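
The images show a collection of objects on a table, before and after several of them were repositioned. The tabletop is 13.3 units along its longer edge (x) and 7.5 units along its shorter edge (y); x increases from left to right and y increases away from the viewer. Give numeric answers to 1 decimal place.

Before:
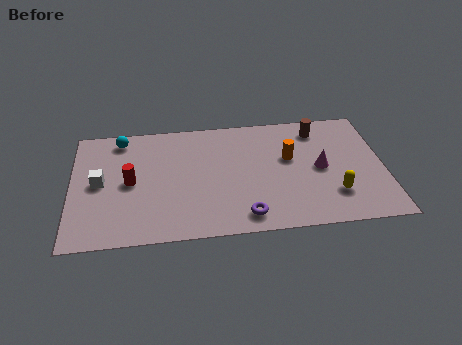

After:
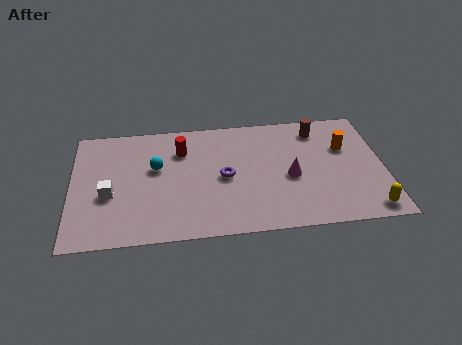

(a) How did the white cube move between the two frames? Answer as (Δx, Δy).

(0.4, -0.8)

The white cube was at about (1.2, 3.8) and moved to about (1.6, 3.0).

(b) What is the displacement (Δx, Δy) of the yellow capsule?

(1.4, -1.1)

The yellow capsule was at about (11.1, 2.0) and moved to about (12.5, 0.9).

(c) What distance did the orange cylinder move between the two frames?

2.4

The orange cylinder was near (9.3, 4.5) before and (11.7, 4.9) after, so it travelled √(2.4² + 0.4²) ≈ 2.4 units.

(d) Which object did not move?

the brown cylinder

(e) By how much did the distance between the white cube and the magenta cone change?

-1.7

Before: roughly 9.4 units apart; after: 7.7. That's 1.7 units closer together.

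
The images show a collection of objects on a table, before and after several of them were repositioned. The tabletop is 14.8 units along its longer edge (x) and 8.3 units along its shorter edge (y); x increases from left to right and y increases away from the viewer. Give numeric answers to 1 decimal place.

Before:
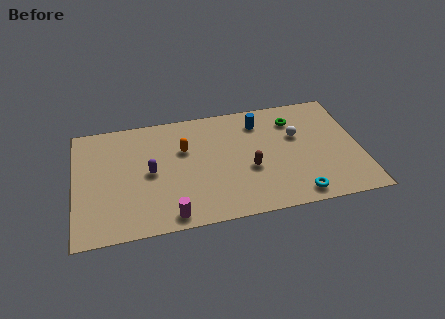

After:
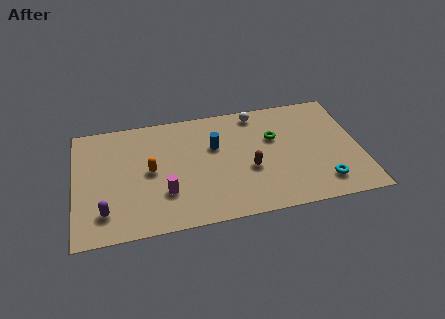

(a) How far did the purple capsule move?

3.3

The purple capsule was near (3.9, 4.1) before and (1.5, 1.8) after, so it travelled √(2.4² + 2.3²) ≈ 3.3 units.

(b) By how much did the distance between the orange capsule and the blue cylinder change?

-0.6

The distance was about 4.2 in the first image and 3.6 in the second, so they moved 0.6 units closer together.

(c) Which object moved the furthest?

the purple capsule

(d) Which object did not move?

the brown capsule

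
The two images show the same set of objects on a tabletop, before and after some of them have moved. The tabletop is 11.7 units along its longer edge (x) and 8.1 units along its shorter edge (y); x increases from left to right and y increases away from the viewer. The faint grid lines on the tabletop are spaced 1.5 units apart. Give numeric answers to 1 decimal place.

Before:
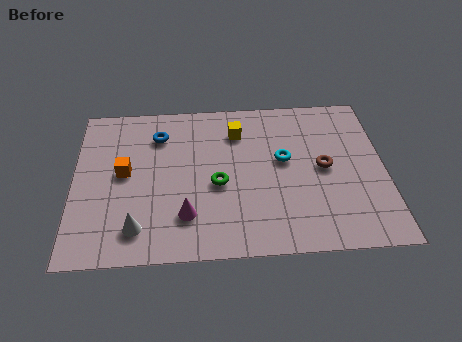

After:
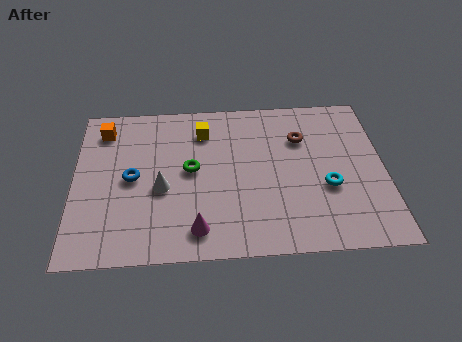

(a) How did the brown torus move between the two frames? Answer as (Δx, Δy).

(-0.8, 1.6)

From the two frames, the brown torus sits at roughly (9.4, 4.1) before and (8.6, 5.7) after.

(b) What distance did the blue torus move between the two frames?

2.4

From (3.2, 6.2) to (2.2, 4.0), the blue torus covered √(1.0² + 2.2²) ≈ 2.4 units.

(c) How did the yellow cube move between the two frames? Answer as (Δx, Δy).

(-1.3, 0.1)

From the two frames, the yellow cube sits at roughly (6.2, 6.2) before and (4.9, 6.3) after.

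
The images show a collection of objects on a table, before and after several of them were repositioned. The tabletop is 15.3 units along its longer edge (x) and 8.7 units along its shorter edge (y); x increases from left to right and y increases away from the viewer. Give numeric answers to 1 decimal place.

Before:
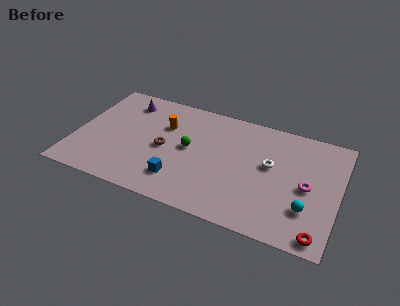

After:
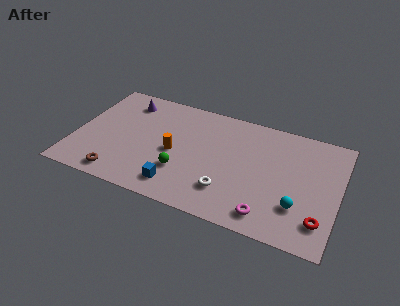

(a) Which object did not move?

the purple cone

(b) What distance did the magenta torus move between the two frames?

3.4

The magenta torus was near (13.5, 4.1) before and (11.5, 1.3) after, so it travelled √(2.0² + 2.8²) ≈ 3.4 units.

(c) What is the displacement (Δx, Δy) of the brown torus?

(-2.3, -3.0)

The brown torus started near (5.2, 4.1) and ended near (2.9, 1.1).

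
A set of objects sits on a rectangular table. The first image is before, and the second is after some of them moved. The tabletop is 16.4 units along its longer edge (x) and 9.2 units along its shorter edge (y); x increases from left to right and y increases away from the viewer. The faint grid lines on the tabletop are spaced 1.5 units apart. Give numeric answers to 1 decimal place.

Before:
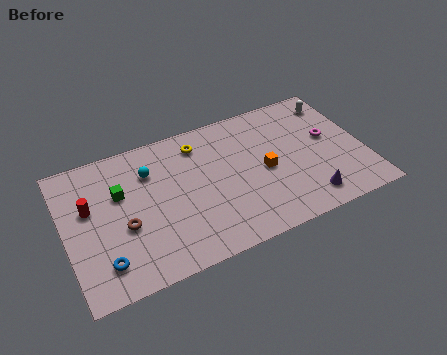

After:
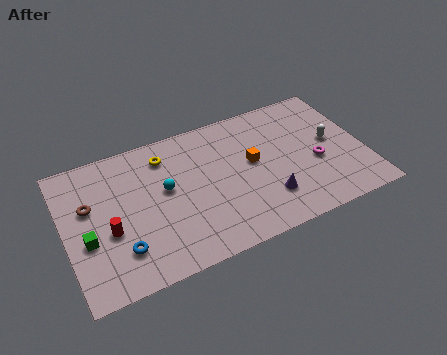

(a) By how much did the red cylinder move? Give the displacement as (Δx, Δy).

(0.9, -1.9)

The red cylinder started near (1.4, 5.6) and ended near (2.3, 3.7).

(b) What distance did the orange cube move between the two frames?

1.0

The orange cube was near (10.9, 4.3) before and (10.3, 5.1) after, so it travelled √(0.6² + 0.8²) ≈ 1.0 units.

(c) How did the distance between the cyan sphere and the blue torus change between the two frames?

-1.7

Before: roughly 5.7 units apart; after: 4.0. That's 1.7 units closer together.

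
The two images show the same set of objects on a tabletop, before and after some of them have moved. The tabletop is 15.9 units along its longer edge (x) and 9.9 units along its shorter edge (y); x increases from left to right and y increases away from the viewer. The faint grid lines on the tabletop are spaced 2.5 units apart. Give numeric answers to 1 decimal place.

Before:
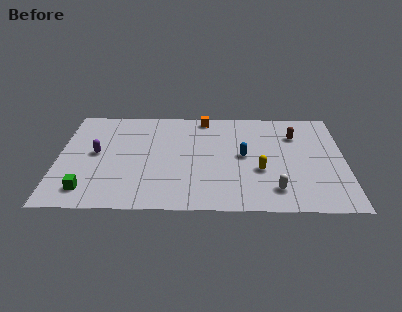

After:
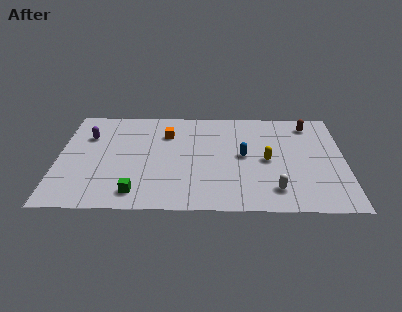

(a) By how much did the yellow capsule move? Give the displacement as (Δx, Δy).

(0.4, 1.0)

The yellow capsule started near (11.2, 3.7) and ended near (11.6, 4.7).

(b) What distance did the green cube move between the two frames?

2.7

The green cube was near (1.7, 1.7) before and (4.4, 1.5) after, so it travelled √(2.7² + 0.2²) ≈ 2.7 units.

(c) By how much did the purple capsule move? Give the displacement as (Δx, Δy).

(-0.5, 1.7)

The purple capsule started near (2.1, 5.2) and ended near (1.6, 6.9).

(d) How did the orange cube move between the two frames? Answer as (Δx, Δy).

(-2.1, -1.7)

From the two frames, the orange cube sits at roughly (8.1, 8.9) before and (6.0, 7.2) after.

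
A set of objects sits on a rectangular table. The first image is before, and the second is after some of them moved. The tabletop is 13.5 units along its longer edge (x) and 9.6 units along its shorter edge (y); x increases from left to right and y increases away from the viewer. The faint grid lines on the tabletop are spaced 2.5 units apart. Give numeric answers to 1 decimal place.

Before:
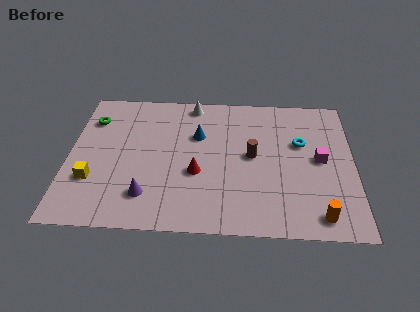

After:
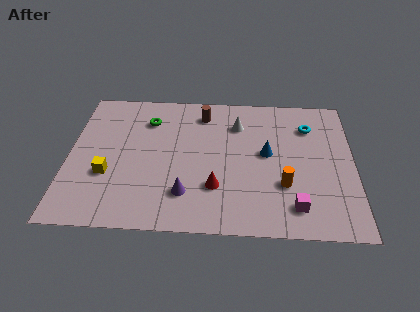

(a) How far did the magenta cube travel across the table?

3.4

The magenta cube moved from about (11.9, 4.9) to (10.7, 1.7), a distance of √(1.2² + 3.2²) ≈ 3.4.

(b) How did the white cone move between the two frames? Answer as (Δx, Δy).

(2.2, -1.4)

The white cone was at about (5.8, 8.6) and moved to about (8.0, 7.2).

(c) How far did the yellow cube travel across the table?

0.8

The yellow cube moved from about (1.2, 3.0) to (1.9, 3.4), a distance of √(0.7² + 0.4²) ≈ 0.8.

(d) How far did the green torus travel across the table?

2.7

The green torus moved from about (1.0, 7.2) to (3.7, 7.3), a distance of √(2.7² + 0.1²) ≈ 2.7.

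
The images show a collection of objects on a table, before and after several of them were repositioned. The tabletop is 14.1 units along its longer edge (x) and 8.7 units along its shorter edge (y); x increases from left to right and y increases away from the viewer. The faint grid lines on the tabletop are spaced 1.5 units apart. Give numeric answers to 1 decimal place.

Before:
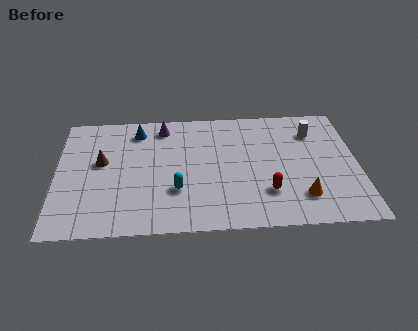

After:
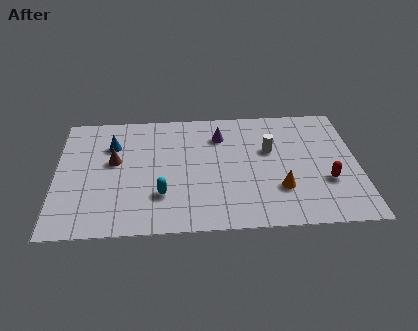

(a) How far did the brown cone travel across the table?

0.6

From (2.1, 5.0) to (2.7, 5.0), the brown cone covered √(0.6² + 0.0²) ≈ 0.6 units.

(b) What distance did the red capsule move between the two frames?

2.9

From (9.8, 2.4) to (12.6, 3.0), the red capsule covered √(2.8² + 0.6²) ≈ 2.9 units.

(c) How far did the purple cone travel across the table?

2.8

The purple cone was near (5.0, 7.4) before and (7.7, 6.6) after, so it travelled √(2.7² + 0.8²) ≈ 2.8 units.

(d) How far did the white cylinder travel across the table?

2.4

From (12.1, 6.6) to (10.0, 5.4), the white cylinder covered √(2.1² + 1.2²) ≈ 2.4 units.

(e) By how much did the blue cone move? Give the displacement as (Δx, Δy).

(-1.2, -1.0)

From the two frames, the blue cone sits at roughly (3.8, 7.2) before and (2.6, 6.2) after.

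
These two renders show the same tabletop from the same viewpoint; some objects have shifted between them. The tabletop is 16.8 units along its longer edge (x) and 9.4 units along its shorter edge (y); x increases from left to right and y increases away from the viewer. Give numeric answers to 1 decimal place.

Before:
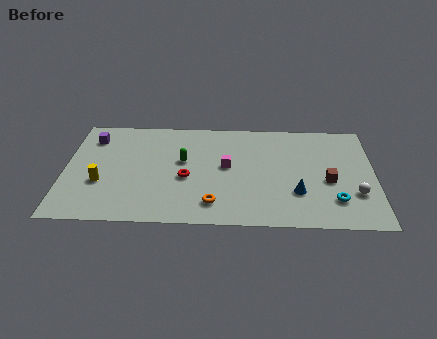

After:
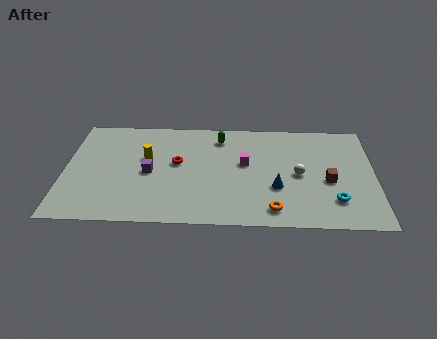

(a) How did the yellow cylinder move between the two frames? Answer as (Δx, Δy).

(2.4, 2.3)

The yellow cylinder was at about (2.0, 3.4) and moved to about (4.4, 5.7).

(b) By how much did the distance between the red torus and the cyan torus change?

+0.8

The distance was about 8.2 in the first image and 9.0 in the second, so they moved 0.8 units further apart.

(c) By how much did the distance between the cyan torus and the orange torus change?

-3.1

Before: roughly 6.5 units apart; after: 3.4. That's 3.1 units closer together.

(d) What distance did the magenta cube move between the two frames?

1.0

From (8.8, 5.1) to (9.8, 5.4), the magenta cube covered √(1.0² + 0.3²) ≈ 1.0 units.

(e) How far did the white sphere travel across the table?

3.4

From (15.7, 2.9) to (12.7, 4.5), the white sphere covered √(3.0² + 1.6²) ≈ 3.4 units.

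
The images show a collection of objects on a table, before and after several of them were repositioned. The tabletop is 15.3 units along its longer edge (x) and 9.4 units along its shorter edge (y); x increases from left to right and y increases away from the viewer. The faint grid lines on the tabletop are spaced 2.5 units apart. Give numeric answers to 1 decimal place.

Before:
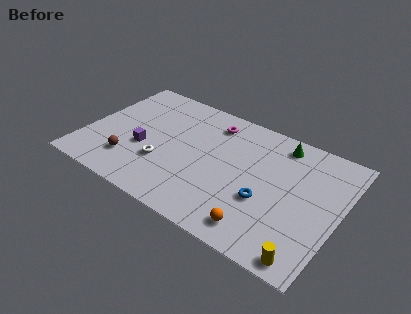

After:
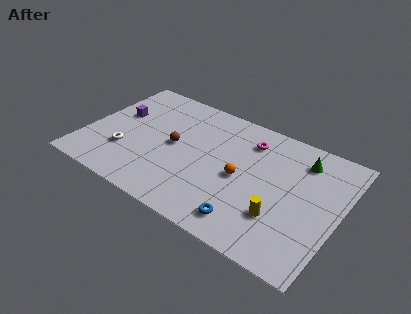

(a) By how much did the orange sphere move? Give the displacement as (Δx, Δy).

(-1.6, 3.0)

The orange sphere was at about (11.1, 1.4) and moved to about (9.5, 4.4).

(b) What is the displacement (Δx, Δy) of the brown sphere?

(2.3, 2.5)

The brown sphere was at about (3.0, 2.3) and moved to about (5.3, 4.8).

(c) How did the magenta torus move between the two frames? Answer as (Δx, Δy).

(2.3, -0.3)

The magenta torus started near (7.2, 7.7) and ended near (9.5, 7.4).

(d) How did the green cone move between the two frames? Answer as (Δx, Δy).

(1.4, -0.6)

The green cone was at about (11.3, 8.1) and moved to about (12.7, 7.5).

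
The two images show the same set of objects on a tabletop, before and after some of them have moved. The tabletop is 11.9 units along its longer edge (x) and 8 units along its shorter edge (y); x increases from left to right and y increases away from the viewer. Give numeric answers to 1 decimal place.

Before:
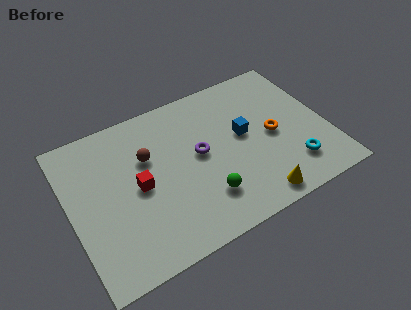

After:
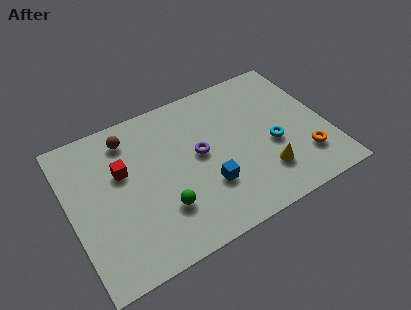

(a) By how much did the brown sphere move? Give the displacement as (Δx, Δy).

(-0.7, 1.4)

The brown sphere was at about (3.7, 5.2) and moved to about (3.0, 6.6).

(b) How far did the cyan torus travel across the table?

1.7

The cyan torus moved from about (10.0, 1.8) to (9.3, 3.3), a distance of √(0.7² + 1.5²) ≈ 1.7.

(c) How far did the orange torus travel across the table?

2.2

From (9.4, 3.8) to (10.6, 2.0), the orange torus covered √(1.2² + 1.8²) ≈ 2.2 units.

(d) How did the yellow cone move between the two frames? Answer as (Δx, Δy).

(0.6, 1.1)

From the two frames, the yellow cone sits at roughly (8.1, 0.9) before and (8.7, 2.0) after.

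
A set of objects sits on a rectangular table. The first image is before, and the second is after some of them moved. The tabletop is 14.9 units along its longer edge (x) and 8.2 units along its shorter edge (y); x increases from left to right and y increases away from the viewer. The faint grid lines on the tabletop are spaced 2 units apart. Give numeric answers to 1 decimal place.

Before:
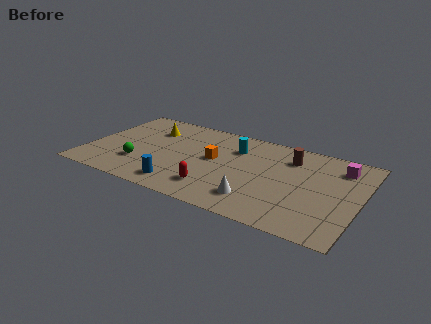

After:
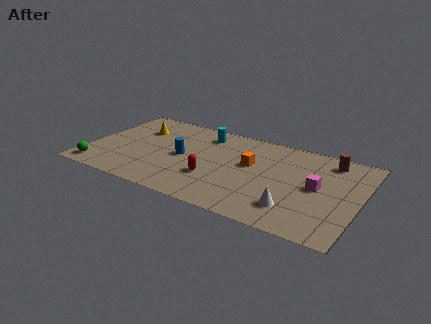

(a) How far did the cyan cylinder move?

2.0

The cyan cylinder was near (7.9, 6.0) before and (6.0, 6.7) after, so it travelled √(1.9² + 0.7²) ≈ 2.0 units.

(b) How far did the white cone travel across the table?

2.0

The white cone was near (9.6, 1.8) before and (11.6, 1.9) after, so it travelled √(2.0² + 0.1²) ≈ 2.0 units.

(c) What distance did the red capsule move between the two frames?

0.9

The red capsule was near (7.3, 1.8) before and (7.1, 2.7) after, so it travelled √(0.2² + 0.9²) ≈ 0.9 units.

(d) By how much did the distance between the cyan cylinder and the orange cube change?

+1.7

They were about 1.8 units apart before and 3.5 after — 1.7 units further apart.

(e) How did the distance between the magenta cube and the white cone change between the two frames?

-3.7

The distance was about 6.2 in the first image and 2.5 in the second, so they moved 3.7 units closer together.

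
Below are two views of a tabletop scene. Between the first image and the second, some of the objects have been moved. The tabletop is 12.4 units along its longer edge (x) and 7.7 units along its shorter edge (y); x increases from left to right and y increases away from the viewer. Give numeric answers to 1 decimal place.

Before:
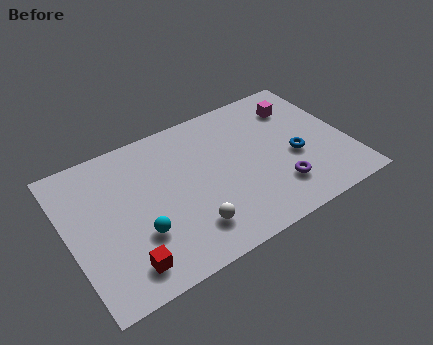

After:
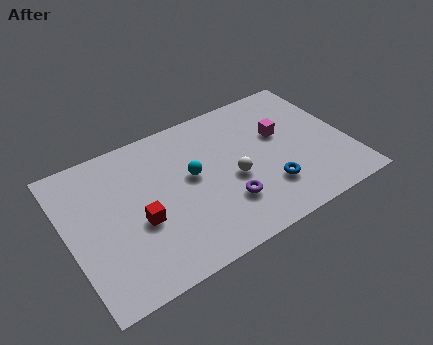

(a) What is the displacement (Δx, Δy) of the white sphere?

(2.2, 1.6)

The white sphere was at about (5.0, 1.7) and moved to about (7.2, 3.3).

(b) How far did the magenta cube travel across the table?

1.6

From (10.6, 5.9) to (9.6, 4.7), the magenta cube covered √(1.0² + 1.2²) ≈ 1.6 units.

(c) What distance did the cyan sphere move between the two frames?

3.2

The cyan sphere was near (2.9, 2.5) before and (5.5, 4.3) after, so it travelled √(2.6² + 1.8²) ≈ 3.2 units.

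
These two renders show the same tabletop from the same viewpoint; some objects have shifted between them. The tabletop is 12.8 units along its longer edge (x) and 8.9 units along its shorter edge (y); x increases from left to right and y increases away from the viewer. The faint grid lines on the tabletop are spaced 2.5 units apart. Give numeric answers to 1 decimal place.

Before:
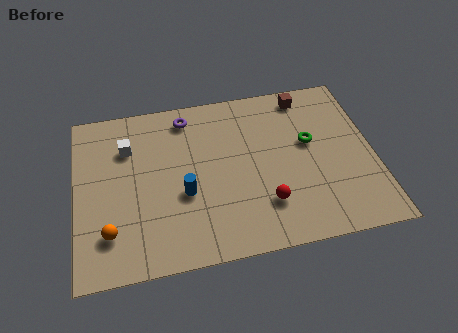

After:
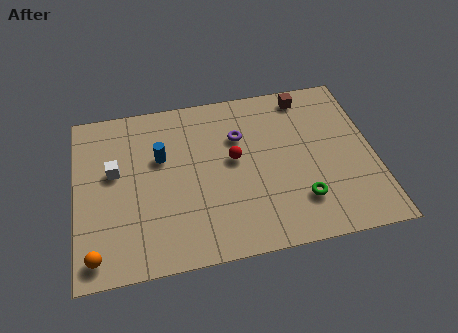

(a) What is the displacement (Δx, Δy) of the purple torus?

(2.2, -1.5)

The purple torus was at about (4.9, 7.6) and moved to about (7.1, 6.1).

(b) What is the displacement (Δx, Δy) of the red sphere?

(-1.2, 2.6)

The red sphere was at about (8.0, 2.3) and moved to about (6.8, 4.9).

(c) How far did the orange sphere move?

1.2

From (1.4, 2.1) to (0.8, 1.1), the orange sphere covered √(0.6² + 1.0²) ≈ 1.2 units.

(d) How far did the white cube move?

1.3

From (2.3, 6.4) to (1.7, 5.2), the white cube covered √(0.6² + 1.2²) ≈ 1.3 units.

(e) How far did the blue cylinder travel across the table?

2.3

The blue cylinder was near (4.6, 3.5) before and (3.7, 5.6) after, so it travelled √(0.9² + 2.1²) ≈ 2.3 units.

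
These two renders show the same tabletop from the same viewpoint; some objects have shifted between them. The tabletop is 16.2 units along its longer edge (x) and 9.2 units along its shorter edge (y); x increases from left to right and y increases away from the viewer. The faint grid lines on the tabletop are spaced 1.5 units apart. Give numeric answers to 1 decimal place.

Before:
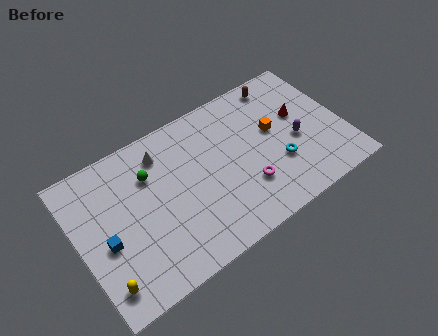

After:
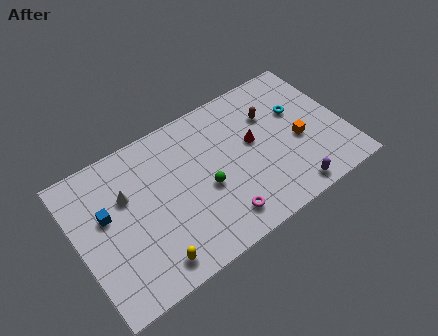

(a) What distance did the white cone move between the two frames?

2.8

The white cone moved from about (5.5, 7.4) to (3.1, 6.0), a distance of √(2.4² + 1.4²) ≈ 2.8.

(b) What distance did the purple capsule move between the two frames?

3.2

From (13.3, 4.0) to (12.3, 1.0), the purple capsule covered √(1.0² + 3.0²) ≈ 3.2 units.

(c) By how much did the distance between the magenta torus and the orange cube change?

+2.4

The distance was about 3.4 in the first image and 5.8 in the second, so they moved 2.4 units further apart.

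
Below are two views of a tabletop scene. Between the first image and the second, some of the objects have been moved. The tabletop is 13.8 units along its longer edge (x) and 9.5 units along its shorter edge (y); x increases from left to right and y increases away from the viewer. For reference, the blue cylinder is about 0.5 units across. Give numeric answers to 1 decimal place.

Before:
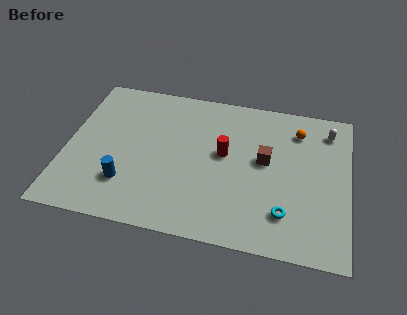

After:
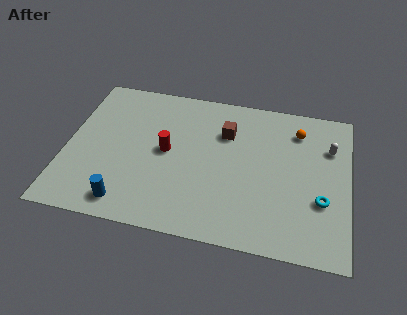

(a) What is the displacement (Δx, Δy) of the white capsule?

(0.1, -1.1)

The white capsule started near (12.7, 7.8) and ended near (12.8, 6.7).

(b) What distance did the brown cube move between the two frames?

2.4

The brown cube was near (9.7, 5.3) before and (7.7, 6.7) after, so it travelled √(2.0² + 1.4²) ≈ 2.4 units.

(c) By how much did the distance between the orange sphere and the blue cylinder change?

+0.6

They were about 9.5 units apart before and 10.1 after — 0.6 units further apart.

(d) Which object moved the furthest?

the red cylinder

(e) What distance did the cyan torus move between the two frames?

2.0

The cyan torus moved from about (10.8, 2.2) to (12.5, 3.3), a distance of √(1.7² + 1.1²) ≈ 2.0.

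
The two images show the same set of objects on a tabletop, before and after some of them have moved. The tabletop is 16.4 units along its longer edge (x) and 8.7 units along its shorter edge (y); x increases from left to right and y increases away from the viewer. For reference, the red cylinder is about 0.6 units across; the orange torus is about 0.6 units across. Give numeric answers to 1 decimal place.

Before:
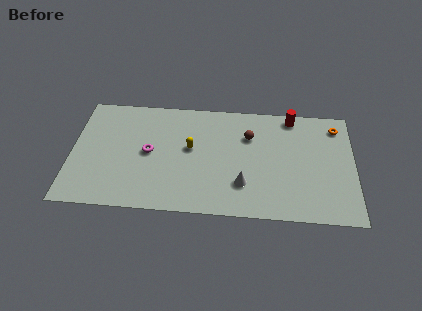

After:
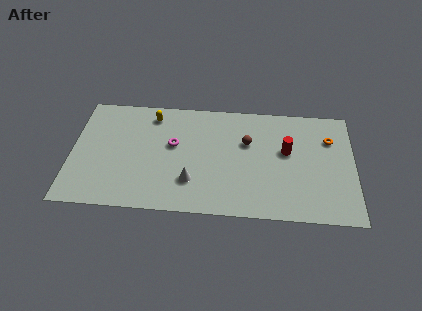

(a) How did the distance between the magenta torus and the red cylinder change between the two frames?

-2.4

Before: roughly 9.0 units apart; after: 6.6. That's 2.4 units closer together.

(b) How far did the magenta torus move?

1.6

The magenta torus moved from about (4.5, 4.4) to (5.9, 5.1), a distance of √(1.4² + 0.7²) ≈ 1.6.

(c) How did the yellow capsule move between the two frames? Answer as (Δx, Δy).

(-2.3, 2.4)

The yellow capsule started near (6.9, 4.9) and ended near (4.6, 7.3).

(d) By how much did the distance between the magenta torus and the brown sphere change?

-1.7

The distance was about 6.0 in the first image and 4.3 in the second, so they moved 1.7 units closer together.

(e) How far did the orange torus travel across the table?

1.1

From (15.4, 7.2) to (15.0, 6.2), the orange torus covered √(0.4² + 1.0²) ≈ 1.1 units.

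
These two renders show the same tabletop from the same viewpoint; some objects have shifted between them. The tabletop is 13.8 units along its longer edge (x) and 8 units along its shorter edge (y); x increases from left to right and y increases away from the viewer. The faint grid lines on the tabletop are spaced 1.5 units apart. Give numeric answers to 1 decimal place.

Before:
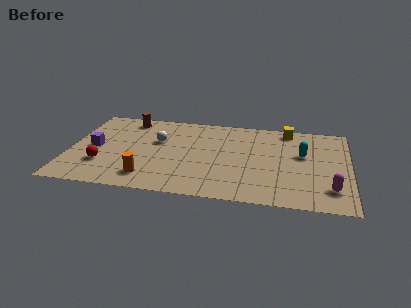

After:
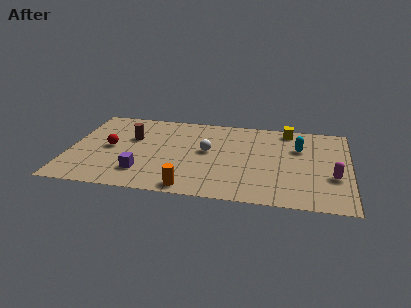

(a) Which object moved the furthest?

the purple cube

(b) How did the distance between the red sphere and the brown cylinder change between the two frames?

-3.1

They were about 4.6 units apart before and 1.5 after — 3.1 units closer together.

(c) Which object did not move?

the yellow cube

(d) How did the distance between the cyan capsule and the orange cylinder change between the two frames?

-1.3

The distance was about 8.2 in the first image and 6.9 in the second, so they moved 1.3 units closer together.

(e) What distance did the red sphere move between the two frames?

1.6

The red sphere moved from about (1.7, 2.4) to (2.0, 4.0), a distance of √(0.3² + 1.6²) ≈ 1.6.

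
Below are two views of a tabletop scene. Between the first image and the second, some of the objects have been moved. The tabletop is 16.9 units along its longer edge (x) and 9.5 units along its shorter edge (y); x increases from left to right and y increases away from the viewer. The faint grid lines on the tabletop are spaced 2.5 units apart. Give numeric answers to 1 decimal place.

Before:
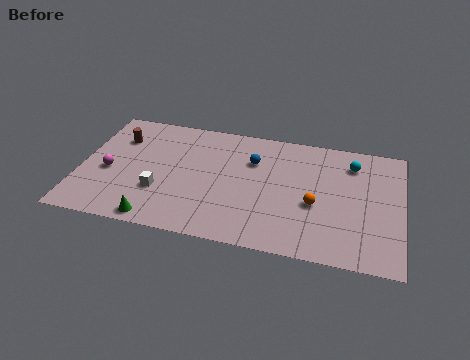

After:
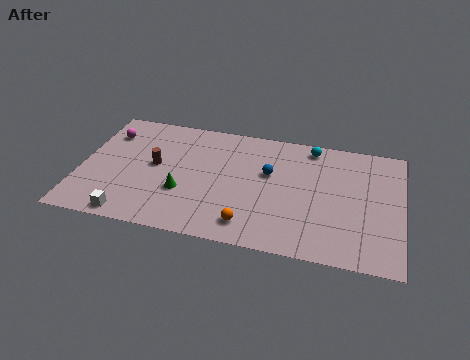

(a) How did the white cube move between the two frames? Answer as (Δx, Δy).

(-1.4, -2.2)

The white cube started near (4.3, 3.1) and ended near (2.9, 0.9).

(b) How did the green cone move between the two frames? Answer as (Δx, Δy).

(1.2, 2.4)

The green cone was at about (4.3, 0.9) and moved to about (5.5, 3.3).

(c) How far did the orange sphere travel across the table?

4.0

The orange sphere moved from about (12.4, 3.9) to (9.1, 1.6), a distance of √(3.3² + 2.3²) ≈ 4.0.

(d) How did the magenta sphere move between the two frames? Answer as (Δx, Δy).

(-0.3, 3.1)

The magenta sphere started near (1.5, 4.1) and ended near (1.2, 7.2).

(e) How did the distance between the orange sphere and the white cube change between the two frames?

-1.9

They were about 8.1 units apart before and 6.2 after — 1.9 units closer together.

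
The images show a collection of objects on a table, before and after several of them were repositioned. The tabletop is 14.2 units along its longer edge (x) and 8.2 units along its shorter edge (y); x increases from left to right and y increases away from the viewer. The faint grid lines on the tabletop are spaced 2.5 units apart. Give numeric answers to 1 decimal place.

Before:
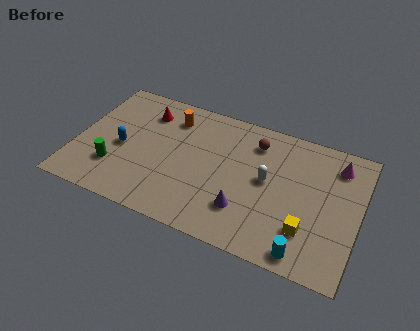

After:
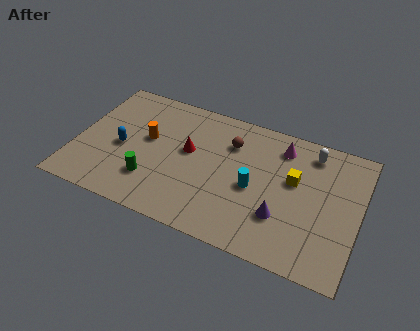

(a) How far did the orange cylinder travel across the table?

2.1

From (4.5, 6.5) to (3.5, 4.7), the orange cylinder covered √(1.0² + 1.8²) ≈ 2.1 units.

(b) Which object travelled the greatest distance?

the cyan cylinder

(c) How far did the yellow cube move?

2.8

The yellow cube moved from about (11.8, 2.2) to (10.9, 4.9), a distance of √(0.9² + 2.7²) ≈ 2.8.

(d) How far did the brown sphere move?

1.3

From (8.8, 6.5) to (7.6, 6.0), the brown sphere covered √(1.2² + 0.5²) ≈ 1.3 units.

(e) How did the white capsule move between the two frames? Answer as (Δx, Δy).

(2.0, 2.5)

The white capsule started near (9.6, 4.4) and ended near (11.6, 6.9).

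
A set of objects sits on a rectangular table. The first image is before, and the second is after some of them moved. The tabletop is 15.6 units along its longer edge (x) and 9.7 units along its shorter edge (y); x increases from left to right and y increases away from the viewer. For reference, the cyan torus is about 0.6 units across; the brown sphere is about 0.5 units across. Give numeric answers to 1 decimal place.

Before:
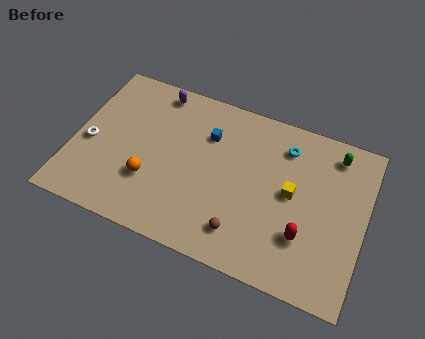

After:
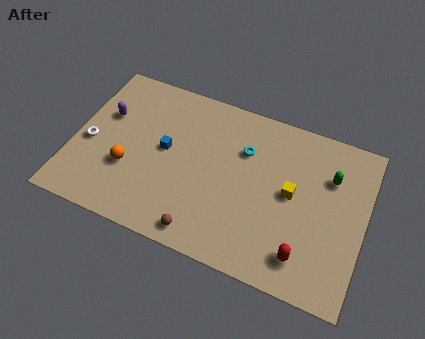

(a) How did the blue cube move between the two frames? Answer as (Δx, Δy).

(-2.1, -1.7)

The blue cube started near (7.0, 6.9) and ended near (4.9, 5.2).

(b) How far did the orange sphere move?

1.2

From (4.3, 3.1) to (3.1, 3.4), the orange sphere covered √(1.2² + 0.3²) ≈ 1.2 units.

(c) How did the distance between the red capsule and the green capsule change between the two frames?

-0.3

Before: roughly 5.4 units apart; after: 5.1. That's 0.3 units closer together.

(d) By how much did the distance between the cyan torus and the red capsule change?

+1.1

The distance was about 5.0 in the first image and 6.1 in the second, so they moved 1.1 units further apart.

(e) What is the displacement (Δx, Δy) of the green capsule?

(-0.1, -1.4)

The green capsule started near (13.7, 8.2) and ended near (13.6, 6.8).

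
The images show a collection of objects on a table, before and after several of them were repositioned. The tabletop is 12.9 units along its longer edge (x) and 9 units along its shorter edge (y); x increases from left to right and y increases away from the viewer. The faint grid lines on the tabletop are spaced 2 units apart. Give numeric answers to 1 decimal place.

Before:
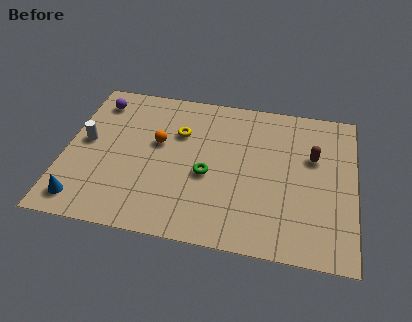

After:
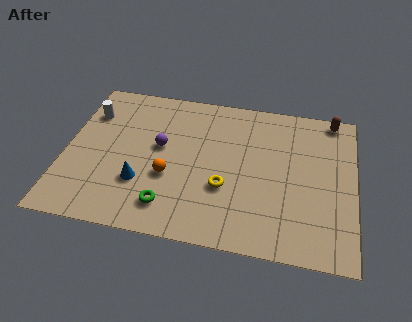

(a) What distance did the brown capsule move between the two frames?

2.6

The brown capsule moved from about (11.0, 5.7) to (11.8, 8.2), a distance of √(0.8² + 2.5²) ≈ 2.6.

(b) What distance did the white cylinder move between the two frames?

1.8

The white cylinder was near (0.9, 4.8) before and (0.9, 6.6) after, so it travelled √(0.0² + 1.8²) ≈ 1.8 units.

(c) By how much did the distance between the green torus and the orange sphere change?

-1.0

They were about 2.7 units apart before and 1.7 after — 1.0 units closer together.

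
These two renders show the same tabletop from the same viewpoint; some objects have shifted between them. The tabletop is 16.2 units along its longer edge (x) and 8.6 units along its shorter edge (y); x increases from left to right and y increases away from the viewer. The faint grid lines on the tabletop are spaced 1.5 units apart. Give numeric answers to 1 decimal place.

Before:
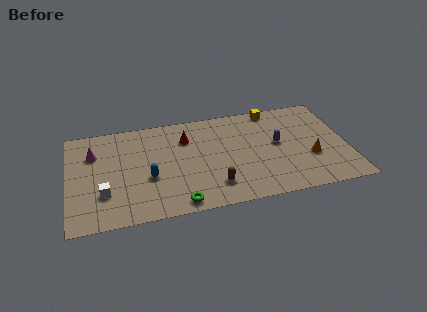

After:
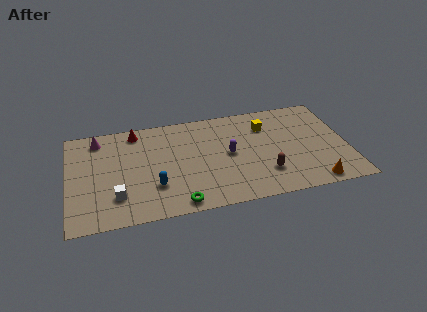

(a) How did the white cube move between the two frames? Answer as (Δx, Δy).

(0.7, -0.4)

The white cube started near (2.0, 2.6) and ended near (2.7, 2.2).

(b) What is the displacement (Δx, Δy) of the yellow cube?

(-0.5, -1.4)

From the two frames, the yellow cube sits at roughly (12.1, 7.8) before and (11.6, 6.4) after.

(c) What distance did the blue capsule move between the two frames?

0.9

From (4.6, 3.4) to (4.9, 2.6), the blue capsule covered √(0.3² + 0.8²) ≈ 0.9 units.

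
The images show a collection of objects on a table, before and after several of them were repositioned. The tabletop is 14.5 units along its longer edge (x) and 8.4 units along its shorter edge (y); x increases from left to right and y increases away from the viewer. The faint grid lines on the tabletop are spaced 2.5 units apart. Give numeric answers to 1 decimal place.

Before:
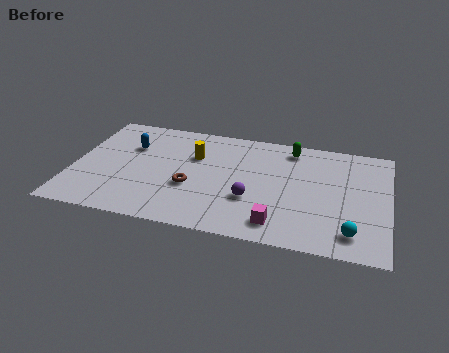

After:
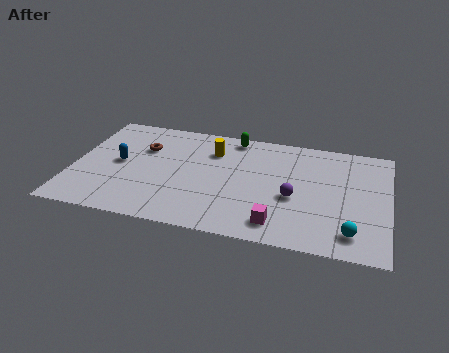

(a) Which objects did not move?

the cyan sphere and the magenta cube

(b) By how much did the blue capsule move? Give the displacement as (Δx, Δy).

(-0.4, -1.4)

The blue capsule was at about (2.5, 5.7) and moved to about (2.1, 4.3).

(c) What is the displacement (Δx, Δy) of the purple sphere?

(1.9, 0.6)

The purple sphere started near (8.3, 2.9) and ended near (10.2, 3.5).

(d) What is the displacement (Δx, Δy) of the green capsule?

(-2.7, 0.3)

The green capsule started near (9.9, 7.2) and ended near (7.2, 7.5).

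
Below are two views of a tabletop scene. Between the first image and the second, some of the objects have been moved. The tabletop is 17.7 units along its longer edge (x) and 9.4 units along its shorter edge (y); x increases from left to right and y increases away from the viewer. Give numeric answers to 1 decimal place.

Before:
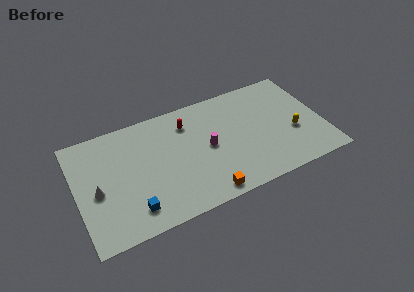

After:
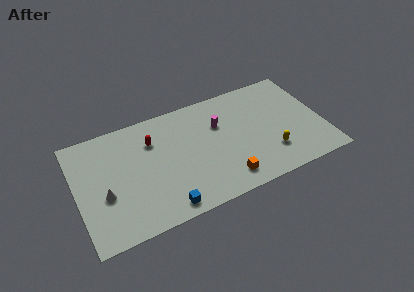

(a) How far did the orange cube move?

1.6

The orange cube moved from about (8.8, 1.0) to (10.3, 1.6), a distance of √(1.5² + 0.6²) ≈ 1.6.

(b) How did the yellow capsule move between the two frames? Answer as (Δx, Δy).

(-1.8, -1.1)

The yellow capsule started near (15.5, 3.6) and ended near (13.7, 2.5).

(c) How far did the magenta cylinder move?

1.9

From (9.4, 4.7) to (10.4, 6.3), the magenta cylinder covered √(1.0² + 1.6²) ≈ 1.9 units.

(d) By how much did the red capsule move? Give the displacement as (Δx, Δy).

(-2.6, -0.5)

The red capsule started near (8.2, 7.3) and ended near (5.6, 6.8).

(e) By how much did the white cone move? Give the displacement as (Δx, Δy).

(0.5, -0.5)

From the two frames, the white cone sits at roughly (1.4, 4.2) before and (1.9, 3.7) after.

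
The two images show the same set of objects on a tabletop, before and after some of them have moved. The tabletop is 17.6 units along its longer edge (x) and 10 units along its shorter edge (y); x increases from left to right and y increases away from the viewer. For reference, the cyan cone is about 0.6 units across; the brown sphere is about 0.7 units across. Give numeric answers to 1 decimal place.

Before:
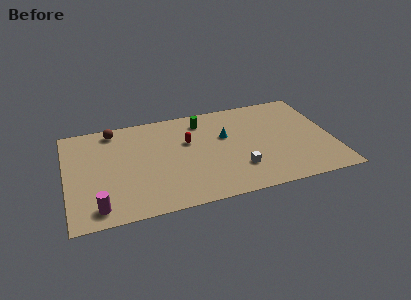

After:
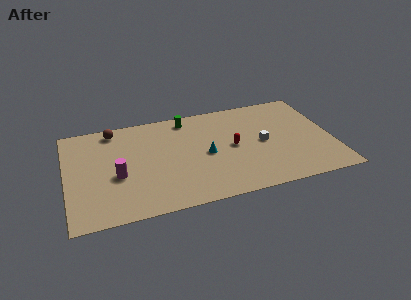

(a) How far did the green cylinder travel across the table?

1.1

The green cylinder was near (9.2, 8.2) before and (8.2, 8.7) after, so it travelled √(1.0² + 0.5²) ≈ 1.1 units.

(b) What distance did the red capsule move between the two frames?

3.2

The red capsule moved from about (8.1, 6.3) to (11.0, 5.0), a distance of √(2.9² + 1.3²) ≈ 3.2.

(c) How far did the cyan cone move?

2.1

The cyan cone was near (10.6, 6.2) before and (9.2, 4.7) after, so it travelled √(1.4² + 1.5²) ≈ 2.1 units.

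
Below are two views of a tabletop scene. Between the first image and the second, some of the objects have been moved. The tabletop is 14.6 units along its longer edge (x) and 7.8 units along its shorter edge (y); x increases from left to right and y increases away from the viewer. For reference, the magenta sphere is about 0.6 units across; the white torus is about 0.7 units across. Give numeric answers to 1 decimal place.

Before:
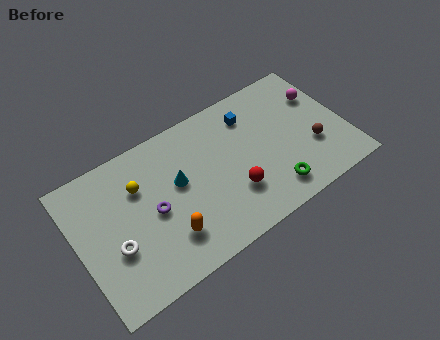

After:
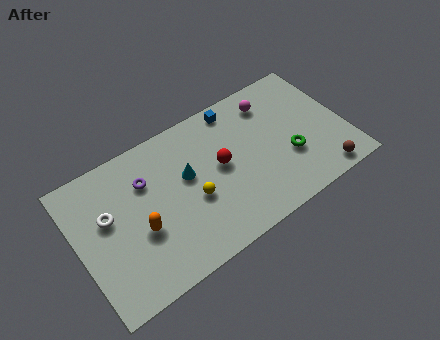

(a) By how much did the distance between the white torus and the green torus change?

+1.4

They were about 8.5 units apart before and 9.9 after — 1.4 units further apart.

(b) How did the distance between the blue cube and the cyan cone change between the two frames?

-0.7

Before: roughly 4.6 units apart; after: 3.9. That's 0.7 units closer together.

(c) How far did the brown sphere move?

1.8

From (12.7, 2.7) to (12.9, 0.9), the brown sphere covered √(0.2² + 1.8²) ≈ 1.8 units.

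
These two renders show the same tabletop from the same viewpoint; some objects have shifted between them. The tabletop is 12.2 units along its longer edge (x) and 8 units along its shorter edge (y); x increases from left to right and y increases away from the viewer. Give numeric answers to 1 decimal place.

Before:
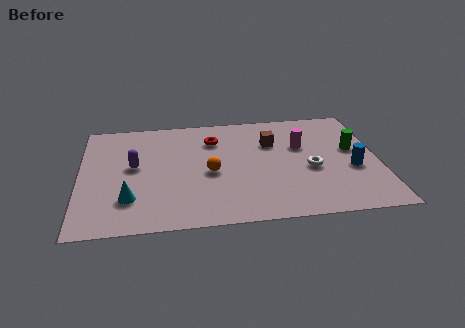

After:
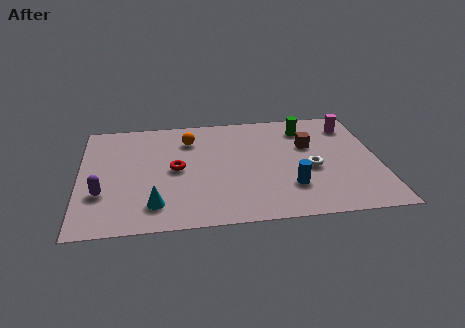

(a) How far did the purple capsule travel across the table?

2.2

From (2.2, 4.4) to (0.9, 2.6), the purple capsule covered √(1.3² + 1.8²) ≈ 2.2 units.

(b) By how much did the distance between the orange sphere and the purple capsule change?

+1.8

Before: roughly 3.2 units apart; after: 5.0. That's 1.8 units further apart.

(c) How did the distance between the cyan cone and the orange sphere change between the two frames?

+1.1

Before: roughly 3.6 units apart; after: 4.7. That's 1.1 units further apart.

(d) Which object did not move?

the white torus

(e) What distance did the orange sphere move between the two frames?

2.6

The orange sphere was near (5.3, 3.6) before and (4.5, 6.1) after, so it travelled √(0.8² + 2.5²) ≈ 2.6 units.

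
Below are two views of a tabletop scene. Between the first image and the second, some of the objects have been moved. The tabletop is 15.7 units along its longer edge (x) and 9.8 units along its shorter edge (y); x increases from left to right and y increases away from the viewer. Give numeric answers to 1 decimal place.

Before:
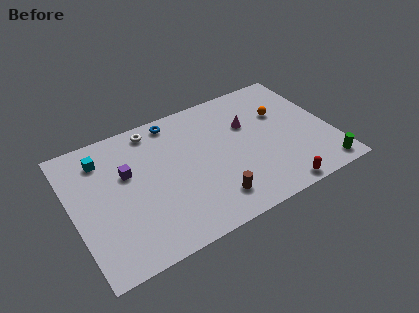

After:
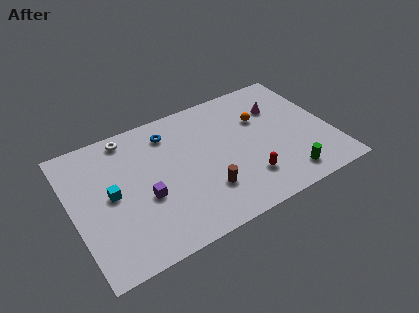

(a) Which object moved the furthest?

the cyan cube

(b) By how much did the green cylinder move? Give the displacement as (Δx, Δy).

(-2.2, 0.4)

The green cylinder was at about (14.7, 1.1) and moved to about (12.5, 1.5).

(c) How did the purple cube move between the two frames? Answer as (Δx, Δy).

(0.8, -2.2)

From the two frames, the purple cube sits at roughly (3.4, 6.1) before and (4.2, 3.9) after.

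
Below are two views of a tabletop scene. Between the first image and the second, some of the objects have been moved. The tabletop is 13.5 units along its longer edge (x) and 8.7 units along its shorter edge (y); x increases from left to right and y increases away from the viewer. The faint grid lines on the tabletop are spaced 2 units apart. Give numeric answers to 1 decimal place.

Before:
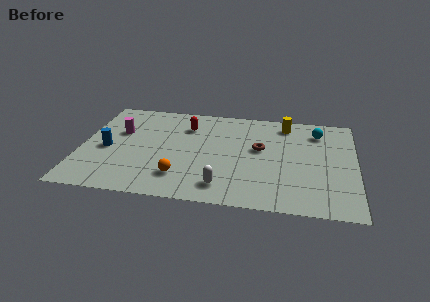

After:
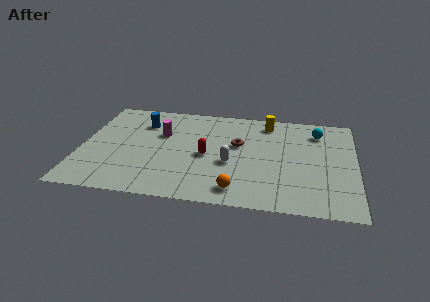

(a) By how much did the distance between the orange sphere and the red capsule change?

-1.4

The distance was about 4.5 in the first image and 3.1 in the second, so they moved 1.4 units closer together.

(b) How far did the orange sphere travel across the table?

2.9

The orange sphere was near (5.0, 2.0) before and (7.8, 1.3) after, so it travelled √(2.8² + 0.7²) ≈ 2.9 units.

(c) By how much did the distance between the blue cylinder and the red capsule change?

-0.5

The distance was about 4.6 in the first image and 4.1 in the second, so they moved 0.5 units closer together.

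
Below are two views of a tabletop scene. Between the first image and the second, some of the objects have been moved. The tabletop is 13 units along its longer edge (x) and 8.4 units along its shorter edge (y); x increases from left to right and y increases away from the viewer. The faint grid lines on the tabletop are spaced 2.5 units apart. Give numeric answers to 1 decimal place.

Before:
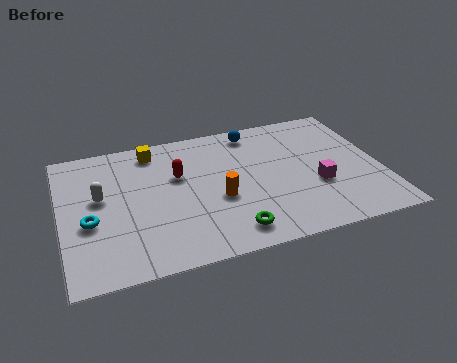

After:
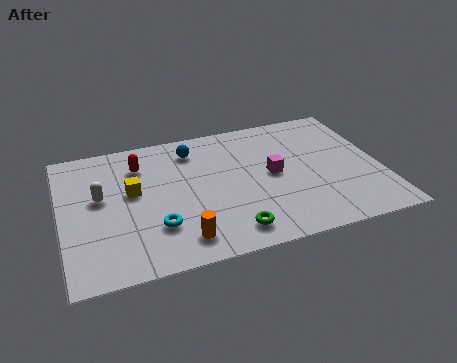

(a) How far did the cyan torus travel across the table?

2.8

The cyan torus was near (1.1, 3.4) before and (3.7, 2.4) after, so it travelled √(2.6² + 1.0²) ≈ 2.8 units.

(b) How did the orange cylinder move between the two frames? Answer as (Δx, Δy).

(-1.7, -2.0)

From the two frames, the orange cylinder sits at roughly (6.3, 3.4) before and (4.6, 1.4) after.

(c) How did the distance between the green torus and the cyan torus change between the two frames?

-2.8

They were about 5.9 units apart before and 3.1 after — 2.8 units closer together.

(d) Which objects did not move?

the white capsule and the green torus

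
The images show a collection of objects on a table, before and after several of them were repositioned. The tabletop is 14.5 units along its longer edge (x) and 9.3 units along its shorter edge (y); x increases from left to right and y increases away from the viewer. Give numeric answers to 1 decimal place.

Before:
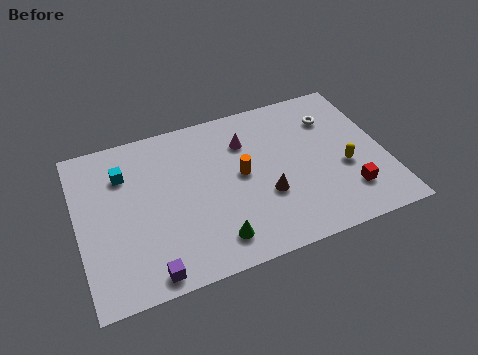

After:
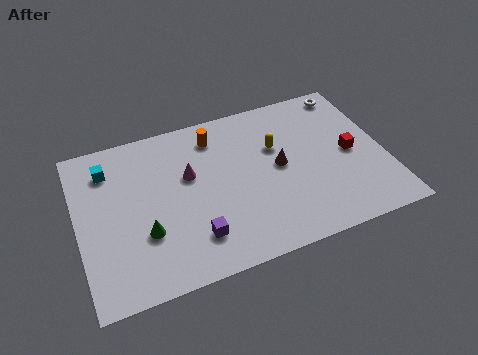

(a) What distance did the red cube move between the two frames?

2.3

From (12.5, 2.2) to (12.9, 4.5), the red cube covered √(0.4² + 2.3²) ≈ 2.3 units.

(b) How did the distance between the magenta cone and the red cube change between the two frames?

+1.3

The distance was about 6.4 in the first image and 7.7 in the second, so they moved 1.3 units further apart.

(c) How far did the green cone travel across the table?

3.4

The green cone was near (6.1, 1.6) before and (3.0, 3.1) after, so it travelled √(3.1² + 1.5²) ≈ 3.4 units.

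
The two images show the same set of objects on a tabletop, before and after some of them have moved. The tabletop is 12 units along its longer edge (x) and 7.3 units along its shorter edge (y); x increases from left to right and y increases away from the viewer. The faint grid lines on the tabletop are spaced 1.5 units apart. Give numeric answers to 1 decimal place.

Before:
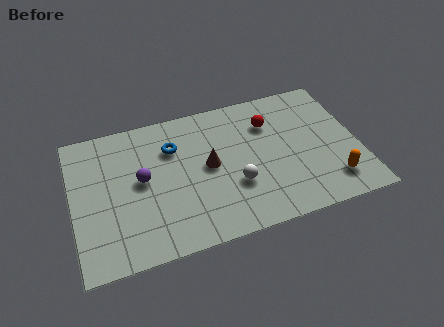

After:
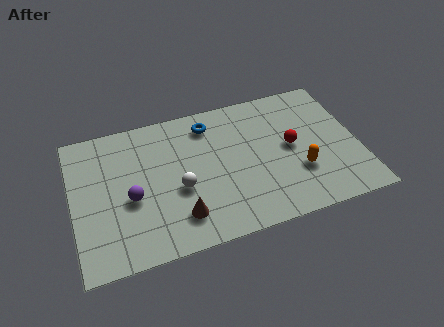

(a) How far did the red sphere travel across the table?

1.7

From (8.4, 5.3) to (9.2, 3.8), the red sphere covered √(0.8² + 1.5²) ≈ 1.7 units.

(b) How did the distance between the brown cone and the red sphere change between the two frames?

+2.3

The distance was about 3.1 in the first image and 5.4 in the second, so they moved 2.3 units further apart.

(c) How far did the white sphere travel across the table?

2.4

The white sphere was near (6.7, 2.5) before and (4.4, 3.0) after, so it travelled √(2.3² + 0.5²) ≈ 2.4 units.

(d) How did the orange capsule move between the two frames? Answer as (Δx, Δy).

(-1.3, 0.9)

The orange capsule was at about (10.7, 1.5) and moved to about (9.4, 2.4).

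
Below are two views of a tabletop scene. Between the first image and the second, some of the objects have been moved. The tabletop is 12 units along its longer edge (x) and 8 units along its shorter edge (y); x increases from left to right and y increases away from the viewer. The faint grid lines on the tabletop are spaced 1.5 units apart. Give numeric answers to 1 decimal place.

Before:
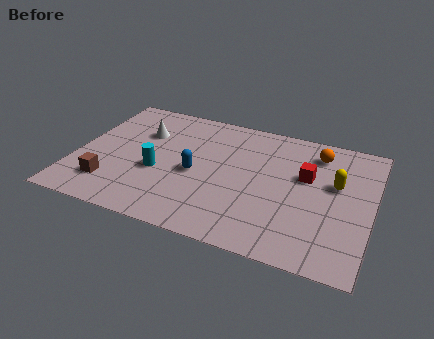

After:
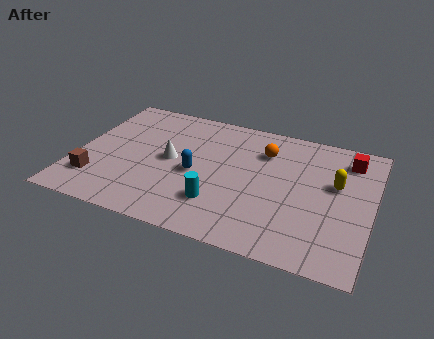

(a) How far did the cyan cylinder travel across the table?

2.8

From (3.4, 3.2) to (6.0, 2.1), the cyan cylinder covered √(2.6² + 1.1²) ≈ 2.8 units.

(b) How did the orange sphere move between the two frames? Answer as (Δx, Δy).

(-2.1, -0.6)

The orange sphere was at about (9.6, 6.5) and moved to about (7.5, 5.9).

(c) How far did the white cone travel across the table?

1.9

The white cone was near (2.5, 5.5) before and (3.8, 4.1) after, so it travelled √(1.3² + 1.4²) ≈ 1.9 units.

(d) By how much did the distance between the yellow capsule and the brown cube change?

+0.5

They were about 9.4 units apart before and 9.9 after — 0.5 units further apart.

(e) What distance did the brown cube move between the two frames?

0.6

The brown cube was near (1.6, 1.8) before and (1.0, 1.9) after, so it travelled √(0.6² + 0.1²) ≈ 0.6 units.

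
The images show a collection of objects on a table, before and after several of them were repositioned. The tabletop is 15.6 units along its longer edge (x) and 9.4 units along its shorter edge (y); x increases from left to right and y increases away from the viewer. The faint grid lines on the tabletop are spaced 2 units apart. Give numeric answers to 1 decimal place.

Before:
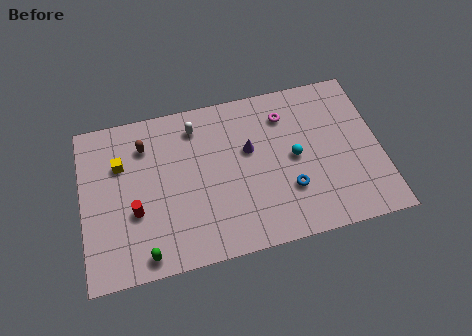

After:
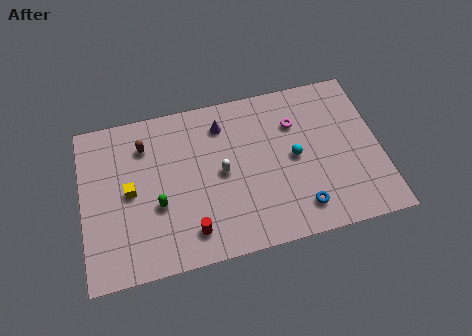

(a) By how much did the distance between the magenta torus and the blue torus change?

+0.6

Before: roughly 4.4 units apart; after: 5.0. That's 0.6 units further apart.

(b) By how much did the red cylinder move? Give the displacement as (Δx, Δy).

(2.8, -1.8)

From the two frames, the red cylinder sits at roughly (2.7, 3.5) before and (5.5, 1.7) after.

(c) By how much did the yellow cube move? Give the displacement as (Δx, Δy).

(0.4, -1.7)

From the two frames, the yellow cube sits at roughly (2.1, 6.4) before and (2.5, 4.7) after.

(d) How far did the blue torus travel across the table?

1.3

From (10.7, 2.9) to (11.2, 1.7), the blue torus covered √(0.5² + 1.2²) ≈ 1.3 units.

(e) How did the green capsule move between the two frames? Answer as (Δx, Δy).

(0.8, 2.6)

From the two frames, the green capsule sits at roughly (3.1, 1.0) before and (3.9, 3.6) after.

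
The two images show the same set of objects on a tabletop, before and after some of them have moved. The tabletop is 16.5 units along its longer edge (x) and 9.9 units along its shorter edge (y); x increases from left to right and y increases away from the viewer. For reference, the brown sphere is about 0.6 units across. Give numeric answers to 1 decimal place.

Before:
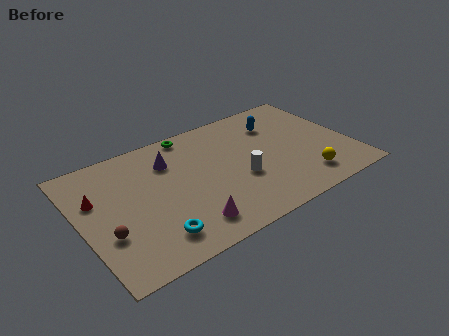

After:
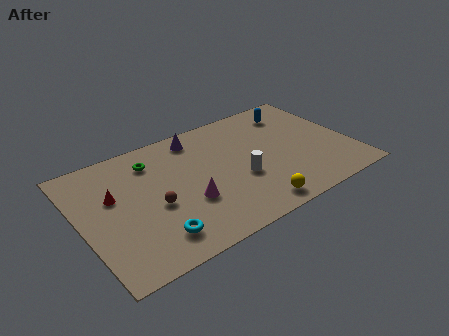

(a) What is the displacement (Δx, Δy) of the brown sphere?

(3.0, 0.8)

The brown sphere started near (1.3, 3.4) and ended near (4.3, 4.2).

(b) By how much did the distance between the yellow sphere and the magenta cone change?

-3.0

They were about 7.3 units apart before and 4.3 after — 3.0 units closer together.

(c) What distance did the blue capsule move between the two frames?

1.3

From (12.5, 7.4) to (13.7, 8.0), the blue capsule covered √(1.2² + 0.6²) ≈ 1.3 units.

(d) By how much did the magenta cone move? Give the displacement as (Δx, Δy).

(0.3, 1.7)

The magenta cone started near (5.9, 1.8) and ended near (6.2, 3.5).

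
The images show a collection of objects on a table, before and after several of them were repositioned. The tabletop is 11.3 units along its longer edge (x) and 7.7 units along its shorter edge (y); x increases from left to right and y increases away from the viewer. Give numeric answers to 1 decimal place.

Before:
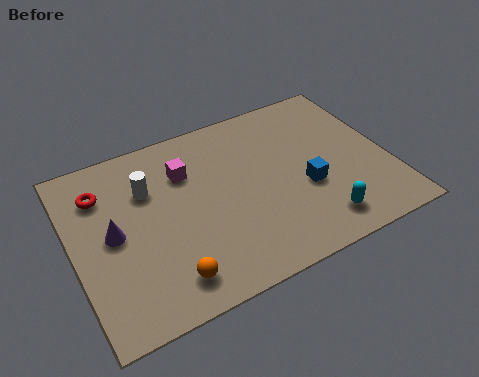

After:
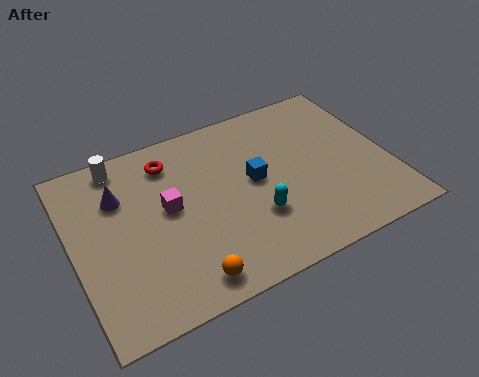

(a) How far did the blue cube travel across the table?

2.0

From (8.2, 3.0) to (6.5, 4.1), the blue cube covered √(1.7² + 1.1²) ≈ 2.0 units.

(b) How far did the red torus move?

2.5

The red torus was near (1.2, 5.8) before and (3.7, 6.2) after, so it travelled √(2.5² + 0.4²) ≈ 2.5 units.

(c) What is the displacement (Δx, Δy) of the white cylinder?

(-0.8, 1.5)

From the two frames, the white cylinder sits at roughly (2.8, 5.3) before and (2.0, 6.8) after.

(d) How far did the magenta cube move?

1.5

The magenta cube moved from about (4.2, 5.5) to (3.4, 4.2), a distance of √(0.8² + 1.3²) ≈ 1.5.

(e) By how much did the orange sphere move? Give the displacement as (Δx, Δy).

(0.6, -0.3)

The orange sphere was at about (3.0, 1.3) and moved to about (3.6, 1.0).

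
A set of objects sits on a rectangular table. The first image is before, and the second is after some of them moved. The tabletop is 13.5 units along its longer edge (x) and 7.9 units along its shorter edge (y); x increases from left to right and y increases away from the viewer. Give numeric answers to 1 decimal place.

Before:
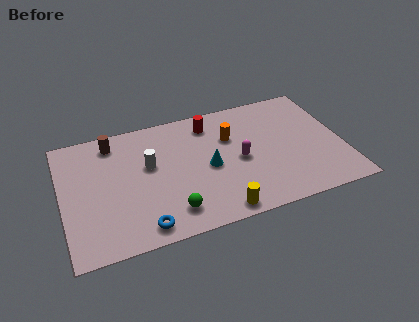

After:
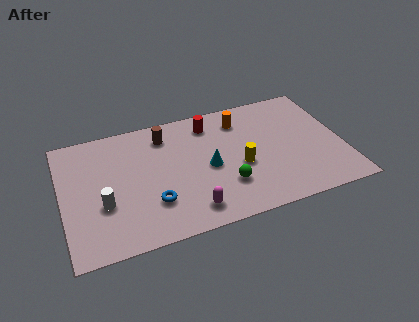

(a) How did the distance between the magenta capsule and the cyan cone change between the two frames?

+1.1

They were about 1.5 units apart before and 2.6 after — 1.1 units further apart.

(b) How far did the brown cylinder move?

2.5

From (2.6, 6.7) to (5.1, 6.4), the brown cylinder covered √(2.5² + 0.3²) ≈ 2.5 units.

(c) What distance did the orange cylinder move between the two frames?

1.2

From (8.2, 5.3) to (8.8, 6.3), the orange cylinder covered √(0.6² + 1.0²) ≈ 1.2 units.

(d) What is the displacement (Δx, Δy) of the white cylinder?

(-2.3, -1.8)

From the two frames, the white cylinder sits at roughly (4.2, 4.7) before and (1.9, 2.9) after.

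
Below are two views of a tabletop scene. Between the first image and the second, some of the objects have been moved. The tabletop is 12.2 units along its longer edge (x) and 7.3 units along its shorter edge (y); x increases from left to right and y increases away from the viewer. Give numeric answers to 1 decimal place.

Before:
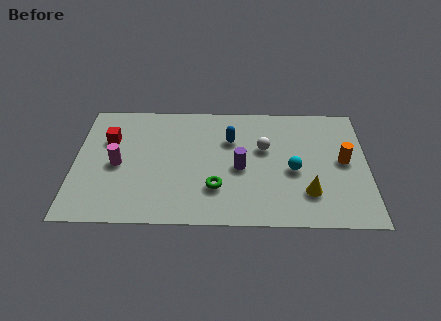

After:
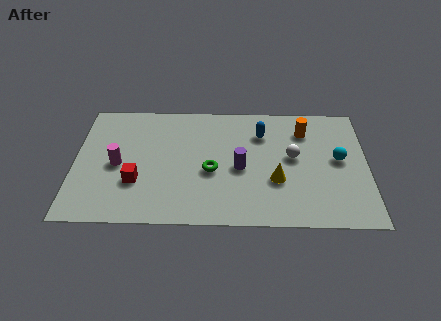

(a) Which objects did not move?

the purple cylinder and the magenta cylinder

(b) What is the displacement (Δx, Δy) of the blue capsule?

(1.3, 0.4)

The blue capsule started near (6.5, 5.0) and ended near (7.8, 5.4).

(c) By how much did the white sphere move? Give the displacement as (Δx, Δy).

(1.2, -0.5)

The white sphere started near (7.9, 4.5) and ended near (9.1, 4.0).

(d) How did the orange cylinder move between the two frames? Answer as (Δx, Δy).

(-1.6, 1.8)

The orange cylinder started near (11.2, 3.8) and ended near (9.6, 5.6).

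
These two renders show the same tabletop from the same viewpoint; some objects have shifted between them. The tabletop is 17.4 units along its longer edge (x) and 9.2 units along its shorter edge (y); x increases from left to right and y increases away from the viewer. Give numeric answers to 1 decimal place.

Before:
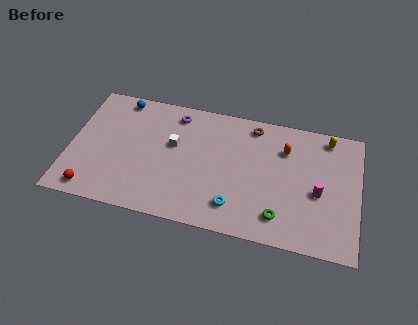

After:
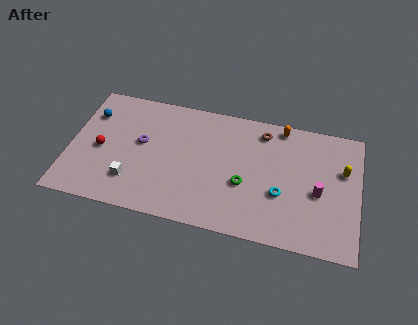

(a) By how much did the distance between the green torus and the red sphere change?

-2.5

The distance was about 11.2 in the first image and 8.7 in the second, so they moved 2.5 units closer together.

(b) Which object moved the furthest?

the white cube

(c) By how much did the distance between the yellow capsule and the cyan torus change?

-3.8

They were about 8.2 units apart before and 4.4 after — 3.8 units closer together.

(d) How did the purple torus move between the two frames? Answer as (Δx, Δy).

(-1.9, -2.6)

The purple torus was at about (6.2, 7.8) and moved to about (4.3, 5.2).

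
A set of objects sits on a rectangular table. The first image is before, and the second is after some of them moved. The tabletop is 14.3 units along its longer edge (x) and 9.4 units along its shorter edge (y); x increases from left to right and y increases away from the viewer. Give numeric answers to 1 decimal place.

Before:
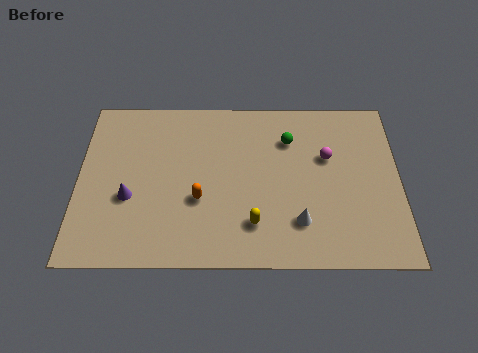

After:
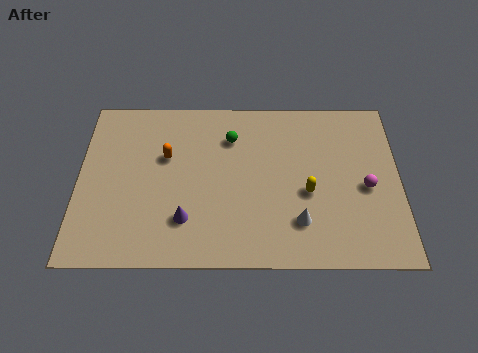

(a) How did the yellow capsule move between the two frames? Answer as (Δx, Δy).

(2.4, 1.7)

The yellow capsule was at about (7.8, 2.2) and moved to about (10.2, 3.9).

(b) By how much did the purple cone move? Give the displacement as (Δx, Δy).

(2.5, -1.2)

From the two frames, the purple cone sits at roughly (2.3, 3.6) before and (4.8, 2.4) after.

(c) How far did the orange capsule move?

2.8

The orange capsule was near (5.4, 3.5) before and (3.9, 5.9) after, so it travelled √(1.5² + 2.4²) ≈ 2.8 units.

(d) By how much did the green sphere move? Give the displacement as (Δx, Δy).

(-2.6, 0.1)

The green sphere started near (9.4, 6.9) and ended near (6.8, 7.0).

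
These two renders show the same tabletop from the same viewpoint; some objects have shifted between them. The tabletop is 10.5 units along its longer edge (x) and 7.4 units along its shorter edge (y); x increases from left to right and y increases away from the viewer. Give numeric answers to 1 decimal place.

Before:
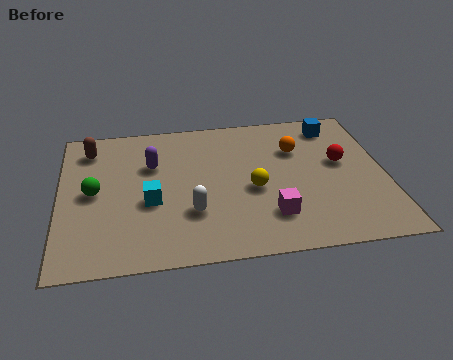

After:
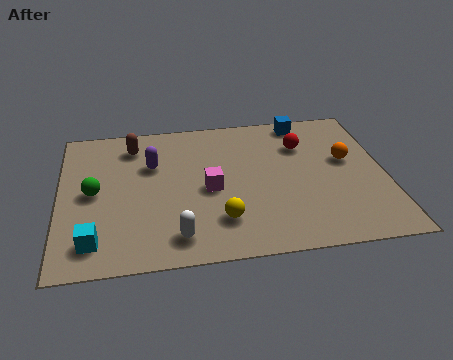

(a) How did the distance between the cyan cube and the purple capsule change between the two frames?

+2.2

Before: roughly 1.9 units apart; after: 4.1. That's 2.2 units further apart.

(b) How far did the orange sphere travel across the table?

1.8

The orange sphere was near (7.7, 5.1) before and (9.3, 4.3) after, so it travelled √(1.6² + 0.8²) ≈ 1.8 units.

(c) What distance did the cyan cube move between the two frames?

2.5

The cyan cube moved from about (2.9, 3.0) to (1.1, 1.3), a distance of √(1.8² + 1.7²) ≈ 2.5.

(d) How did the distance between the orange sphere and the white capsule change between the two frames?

+1.9

The distance was about 4.5 in the first image and 6.4 in the second, so they moved 1.9 units further apart.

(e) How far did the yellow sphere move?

1.8

From (6.2, 3.2) to (5.1, 1.8), the yellow sphere covered √(1.1² + 1.4²) ≈ 1.8 units.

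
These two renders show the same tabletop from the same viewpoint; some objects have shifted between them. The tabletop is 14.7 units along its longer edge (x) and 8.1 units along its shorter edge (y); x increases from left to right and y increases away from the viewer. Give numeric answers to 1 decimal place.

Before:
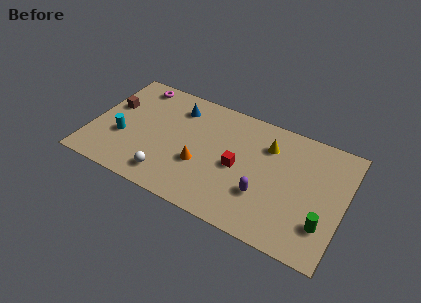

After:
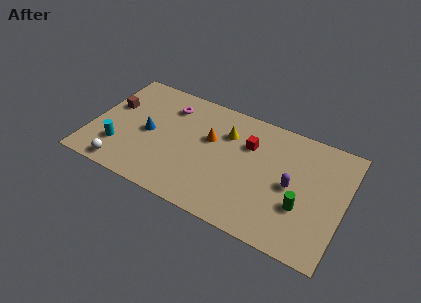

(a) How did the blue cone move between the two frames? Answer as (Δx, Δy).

(-1.4, -2.5)

The blue cone was at about (4.7, 6.4) and moved to about (3.3, 3.9).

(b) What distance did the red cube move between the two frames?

1.8

The red cube moved from about (8.6, 3.8) to (9.0, 5.6), a distance of √(0.4² + 1.8²) ≈ 1.8.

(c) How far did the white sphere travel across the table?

2.6

From (4.8, 1.4) to (2.2, 0.9), the white sphere covered √(2.6² + 0.5²) ≈ 2.6 units.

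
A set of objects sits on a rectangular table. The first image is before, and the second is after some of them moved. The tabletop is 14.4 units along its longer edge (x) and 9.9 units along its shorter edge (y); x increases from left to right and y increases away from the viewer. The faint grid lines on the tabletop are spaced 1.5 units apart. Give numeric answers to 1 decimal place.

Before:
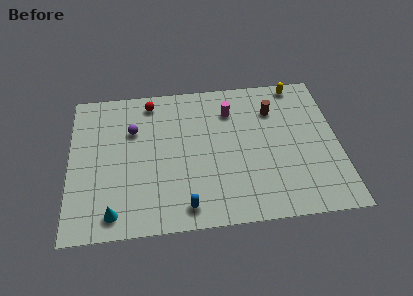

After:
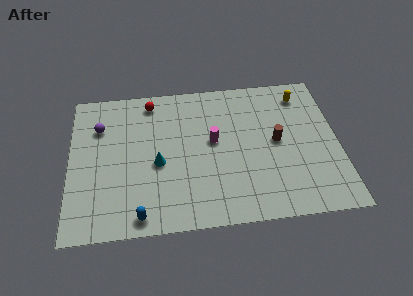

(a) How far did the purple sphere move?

1.8

The purple sphere was near (3.4, 6.7) before and (1.6, 7.1) after, so it travelled √(1.8² + 0.4²) ≈ 1.8 units.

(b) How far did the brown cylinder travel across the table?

2.2

The brown cylinder moved from about (11.0, 7.3) to (11.1, 5.1), a distance of √(0.1² + 2.2²) ≈ 2.2.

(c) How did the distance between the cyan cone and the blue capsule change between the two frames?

-0.4

The distance was about 3.8 in the first image and 3.4 in the second, so they moved 0.4 units closer together.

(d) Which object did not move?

the red sphere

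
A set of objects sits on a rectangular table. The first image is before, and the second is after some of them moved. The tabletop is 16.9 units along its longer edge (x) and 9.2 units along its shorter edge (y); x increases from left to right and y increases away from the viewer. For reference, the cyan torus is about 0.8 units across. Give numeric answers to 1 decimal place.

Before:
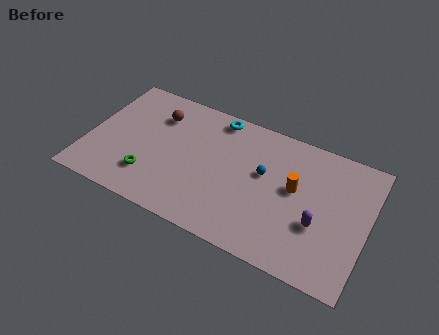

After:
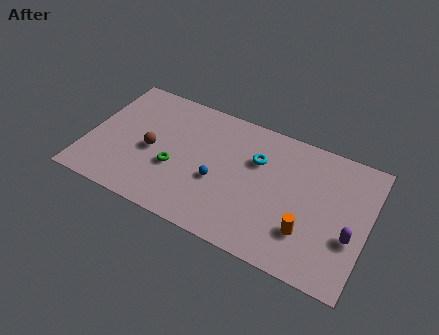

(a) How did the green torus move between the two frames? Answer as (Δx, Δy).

(1.4, 1.2)

From the two frames, the green torus sits at roughly (4.0, 2.3) before and (5.4, 3.5) after.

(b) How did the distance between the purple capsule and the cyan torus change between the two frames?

-1.7

They were about 8.2 units apart before and 6.5 after — 1.7 units closer together.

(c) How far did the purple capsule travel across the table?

1.9

From (14.1, 3.4) to (16.0, 3.4), the purple capsule covered √(1.9² + 0.0²) ≈ 1.9 units.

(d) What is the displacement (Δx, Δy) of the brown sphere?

(0.0, -2.7)

The brown sphere started near (3.9, 6.9) and ended near (3.9, 4.2).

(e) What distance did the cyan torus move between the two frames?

3.4

From (7.4, 8.2) to (10.1, 6.2), the cyan torus covered √(2.7² + 2.0²) ≈ 3.4 units.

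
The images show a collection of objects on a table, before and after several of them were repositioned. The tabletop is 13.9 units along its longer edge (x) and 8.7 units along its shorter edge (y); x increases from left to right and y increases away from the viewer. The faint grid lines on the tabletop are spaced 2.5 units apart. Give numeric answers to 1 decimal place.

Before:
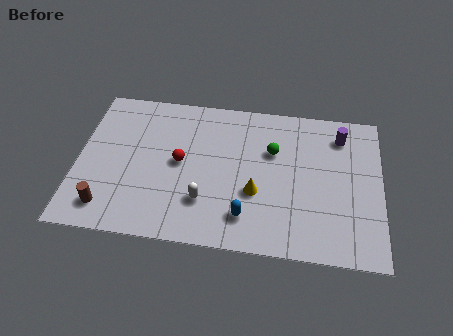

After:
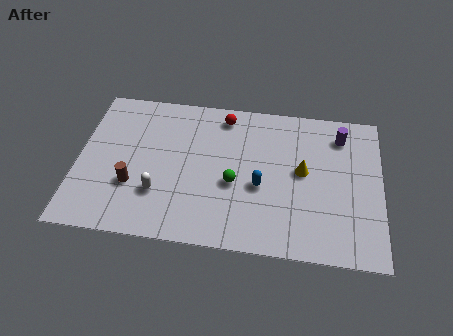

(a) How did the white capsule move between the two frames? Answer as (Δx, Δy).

(-2.1, 0.2)

From the two frames, the white capsule sits at roughly (5.9, 2.4) before and (3.8, 2.6) after.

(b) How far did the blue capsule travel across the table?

1.9

The blue capsule moved from about (7.8, 1.8) to (8.4, 3.6), a distance of √(0.6² + 1.8²) ≈ 1.9.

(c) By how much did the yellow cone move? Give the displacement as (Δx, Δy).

(2.1, 1.5)

From the two frames, the yellow cone sits at roughly (8.2, 3.2) before and (10.3, 4.7) after.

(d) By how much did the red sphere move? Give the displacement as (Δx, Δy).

(1.9, 3.0)

The red sphere started near (4.7, 4.5) and ended near (6.6, 7.5).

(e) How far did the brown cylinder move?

1.8

The brown cylinder moved from about (1.5, 1.5) to (2.6, 2.9), a distance of √(1.1² + 1.4²) ≈ 1.8.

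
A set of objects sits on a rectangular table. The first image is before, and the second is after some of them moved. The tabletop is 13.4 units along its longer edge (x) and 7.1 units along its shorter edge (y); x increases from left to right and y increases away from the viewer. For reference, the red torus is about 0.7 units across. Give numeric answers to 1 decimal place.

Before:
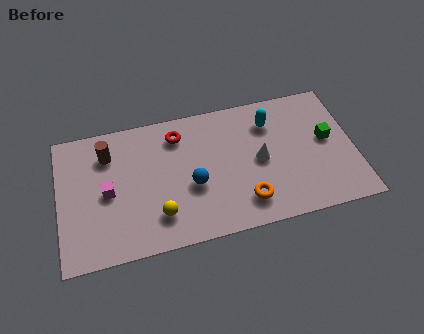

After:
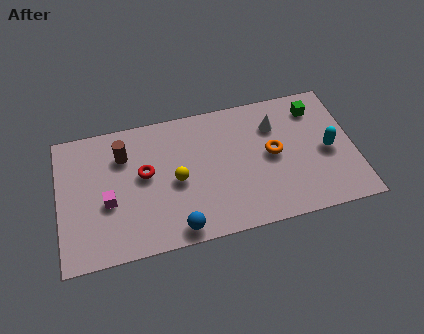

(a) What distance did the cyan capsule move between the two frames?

3.3

From (9.7, 5.4) to (12.2, 3.3), the cyan capsule covered √(2.5² + 2.1²) ≈ 3.3 units.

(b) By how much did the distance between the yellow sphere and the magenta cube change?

+0.3

They were about 2.8 units apart before and 3.1 after — 0.3 units further apart.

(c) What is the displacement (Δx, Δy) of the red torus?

(-1.6, -1.7)

From the two frames, the red torus sits at roughly (5.5, 5.7) before and (3.9, 4.0) after.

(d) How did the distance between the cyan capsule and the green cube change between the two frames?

-0.5

The distance was about 2.9 in the first image and 2.4 in the second, so they moved 0.5 units closer together.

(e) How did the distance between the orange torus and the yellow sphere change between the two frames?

+0.5

Before: roughly 3.9 units apart; after: 4.4. That's 0.5 units further apart.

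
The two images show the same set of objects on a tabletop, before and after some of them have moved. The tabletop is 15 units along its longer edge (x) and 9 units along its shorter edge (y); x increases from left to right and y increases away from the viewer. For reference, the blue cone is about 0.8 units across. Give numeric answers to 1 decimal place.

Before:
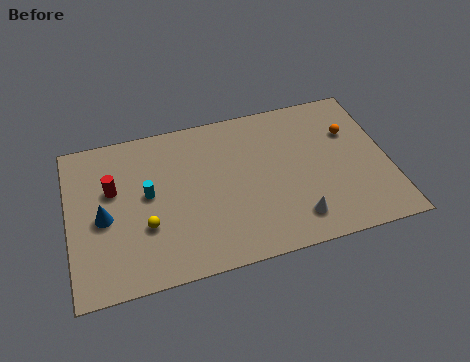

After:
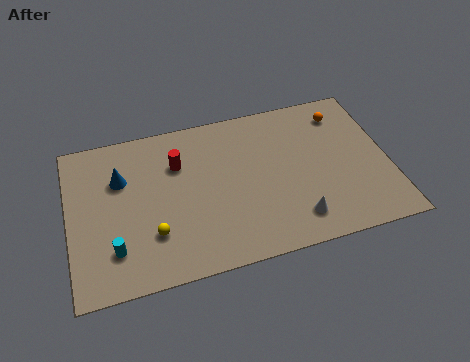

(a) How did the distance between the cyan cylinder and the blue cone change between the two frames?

+1.7

Before: roughly 2.2 units apart; after: 3.9. That's 1.7 units further apart.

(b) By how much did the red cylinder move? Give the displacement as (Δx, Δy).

(3.1, 0.7)

The red cylinder started near (2.1, 5.6) and ended near (5.2, 6.3).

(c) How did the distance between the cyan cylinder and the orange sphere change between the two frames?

+2.4

The distance was about 9.8 in the first image and 12.2 in the second, so they moved 2.4 units further apart.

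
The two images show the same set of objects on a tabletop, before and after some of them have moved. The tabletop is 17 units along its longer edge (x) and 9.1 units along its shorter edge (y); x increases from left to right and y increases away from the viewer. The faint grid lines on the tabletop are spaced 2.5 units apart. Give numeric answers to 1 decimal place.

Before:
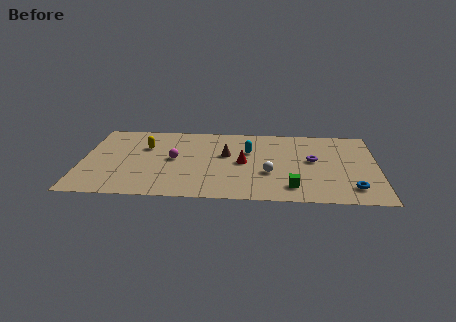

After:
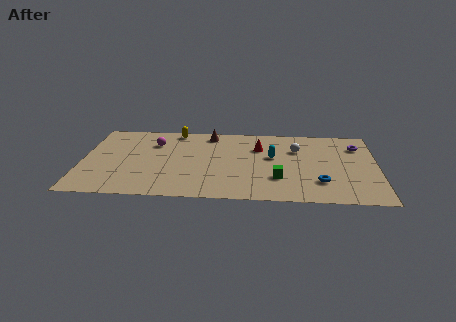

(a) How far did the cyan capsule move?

1.5

The cyan capsule was near (9.6, 5.9) before and (11.0, 5.3) after, so it travelled √(1.4² + 0.6²) ≈ 1.5 units.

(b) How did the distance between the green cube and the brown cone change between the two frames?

+1.3

Before: roughly 5.3 units apart; after: 6.6. That's 1.3 units further apart.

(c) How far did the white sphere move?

3.4

The white sphere was near (10.8, 3.3) before and (12.4, 6.3) after, so it travelled √(1.6² + 3.0²) ≈ 3.4 units.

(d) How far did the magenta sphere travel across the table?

2.2

The magenta sphere moved from about (5.3, 4.7) to (4.1, 6.6), a distance of √(1.2² + 1.9²) ≈ 2.2.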